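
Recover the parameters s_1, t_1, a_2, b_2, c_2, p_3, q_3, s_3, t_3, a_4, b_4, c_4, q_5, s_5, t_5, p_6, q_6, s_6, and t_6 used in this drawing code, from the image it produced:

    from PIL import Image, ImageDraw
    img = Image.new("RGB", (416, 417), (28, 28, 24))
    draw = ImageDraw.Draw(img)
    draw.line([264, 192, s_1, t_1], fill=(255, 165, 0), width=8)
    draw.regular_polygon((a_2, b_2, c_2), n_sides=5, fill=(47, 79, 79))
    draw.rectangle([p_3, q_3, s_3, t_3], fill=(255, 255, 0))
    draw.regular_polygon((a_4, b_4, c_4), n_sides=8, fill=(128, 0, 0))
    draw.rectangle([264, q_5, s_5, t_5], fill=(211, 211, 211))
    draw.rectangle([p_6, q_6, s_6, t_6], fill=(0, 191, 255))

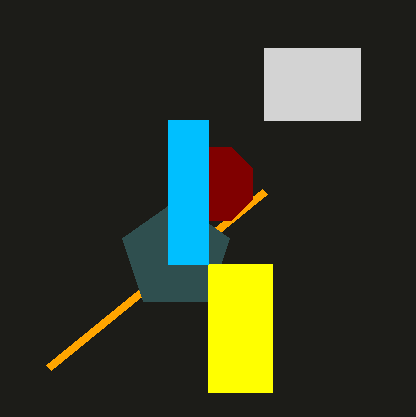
s_1 = 48; t_1 = 368; a_2 = 176; b_2 = 256; c_2 = 56; p_3 = 208; q_3 = 264; s_3 = 272; t_3 = 392; a_4 = 216; b_4 = 184; c_4 = 40; q_5 = 48; s_5 = 360; t_5 = 120; p_6 = 168; q_6 = 120; s_6 = 208; t_6 = 264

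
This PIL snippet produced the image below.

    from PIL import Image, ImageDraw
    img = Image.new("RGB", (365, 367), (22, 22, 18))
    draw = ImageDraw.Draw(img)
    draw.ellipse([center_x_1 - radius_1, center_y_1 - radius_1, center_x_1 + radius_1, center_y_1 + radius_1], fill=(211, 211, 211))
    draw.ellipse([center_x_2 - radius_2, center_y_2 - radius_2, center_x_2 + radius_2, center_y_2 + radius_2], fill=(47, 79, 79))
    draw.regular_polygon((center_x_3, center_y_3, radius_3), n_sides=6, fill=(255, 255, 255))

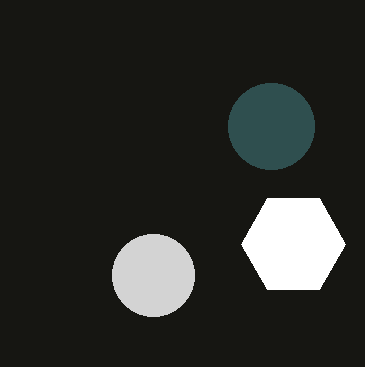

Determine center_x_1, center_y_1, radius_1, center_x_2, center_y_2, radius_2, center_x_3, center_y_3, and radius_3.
center_x_1 = 153, center_y_1 = 275, radius_1 = 41, center_x_2 = 271, center_y_2 = 126, radius_2 = 43, center_x_3 = 293, center_y_3 = 244, radius_3 = 52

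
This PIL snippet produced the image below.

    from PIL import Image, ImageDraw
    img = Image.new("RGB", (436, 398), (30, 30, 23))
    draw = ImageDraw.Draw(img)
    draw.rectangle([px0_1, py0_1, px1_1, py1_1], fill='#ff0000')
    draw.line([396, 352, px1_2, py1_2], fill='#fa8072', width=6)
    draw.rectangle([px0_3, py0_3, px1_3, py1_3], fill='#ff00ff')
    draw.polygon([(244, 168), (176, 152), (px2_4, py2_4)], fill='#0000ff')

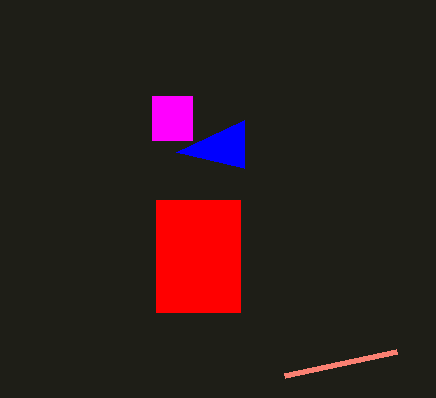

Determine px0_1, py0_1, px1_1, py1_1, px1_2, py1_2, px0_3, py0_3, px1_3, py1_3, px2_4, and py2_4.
px0_1 = 156, py0_1 = 200, px1_1 = 240, py1_1 = 312, px1_2 = 284, py1_2 = 376, px0_3 = 152, py0_3 = 96, px1_3 = 192, py1_3 = 140, px2_4 = 244, py2_4 = 120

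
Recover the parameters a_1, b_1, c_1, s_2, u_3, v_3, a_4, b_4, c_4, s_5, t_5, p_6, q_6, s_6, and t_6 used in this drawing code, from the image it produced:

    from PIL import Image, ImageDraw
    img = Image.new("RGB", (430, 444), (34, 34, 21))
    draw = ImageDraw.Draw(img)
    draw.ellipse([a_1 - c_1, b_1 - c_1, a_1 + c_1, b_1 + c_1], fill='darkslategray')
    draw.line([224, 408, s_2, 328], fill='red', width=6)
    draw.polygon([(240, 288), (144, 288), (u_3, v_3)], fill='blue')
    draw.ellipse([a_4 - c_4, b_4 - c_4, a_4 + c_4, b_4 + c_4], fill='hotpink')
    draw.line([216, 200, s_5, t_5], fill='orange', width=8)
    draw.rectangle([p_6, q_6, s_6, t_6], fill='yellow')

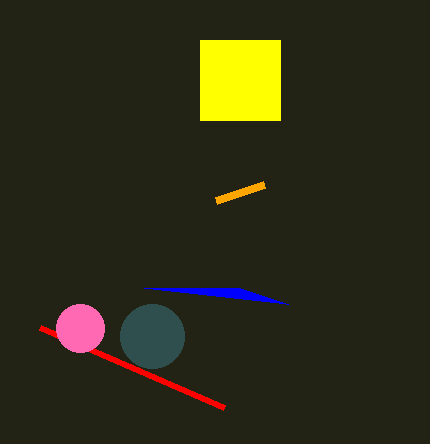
a_1 = 152; b_1 = 336; c_1 = 32; s_2 = 40; u_3 = 288; v_3 = 304; a_4 = 80; b_4 = 328; c_4 = 24; s_5 = 264; t_5 = 184; p_6 = 200; q_6 = 40; s_6 = 280; t_6 = 120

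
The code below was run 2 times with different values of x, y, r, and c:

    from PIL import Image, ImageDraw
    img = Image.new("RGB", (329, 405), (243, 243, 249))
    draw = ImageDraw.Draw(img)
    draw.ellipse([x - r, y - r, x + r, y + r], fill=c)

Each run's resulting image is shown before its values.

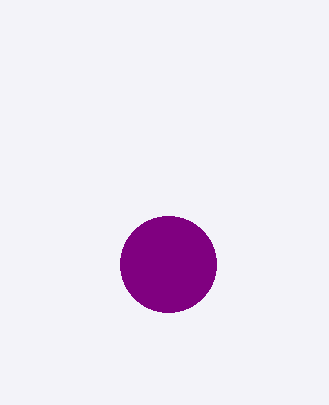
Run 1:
x = 168
y = 264
r = 48
c = 'purple'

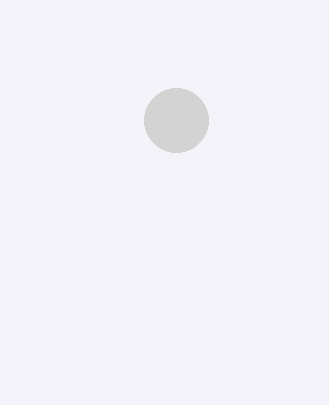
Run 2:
x = 176
y = 120
r = 32
c = 'lightgray'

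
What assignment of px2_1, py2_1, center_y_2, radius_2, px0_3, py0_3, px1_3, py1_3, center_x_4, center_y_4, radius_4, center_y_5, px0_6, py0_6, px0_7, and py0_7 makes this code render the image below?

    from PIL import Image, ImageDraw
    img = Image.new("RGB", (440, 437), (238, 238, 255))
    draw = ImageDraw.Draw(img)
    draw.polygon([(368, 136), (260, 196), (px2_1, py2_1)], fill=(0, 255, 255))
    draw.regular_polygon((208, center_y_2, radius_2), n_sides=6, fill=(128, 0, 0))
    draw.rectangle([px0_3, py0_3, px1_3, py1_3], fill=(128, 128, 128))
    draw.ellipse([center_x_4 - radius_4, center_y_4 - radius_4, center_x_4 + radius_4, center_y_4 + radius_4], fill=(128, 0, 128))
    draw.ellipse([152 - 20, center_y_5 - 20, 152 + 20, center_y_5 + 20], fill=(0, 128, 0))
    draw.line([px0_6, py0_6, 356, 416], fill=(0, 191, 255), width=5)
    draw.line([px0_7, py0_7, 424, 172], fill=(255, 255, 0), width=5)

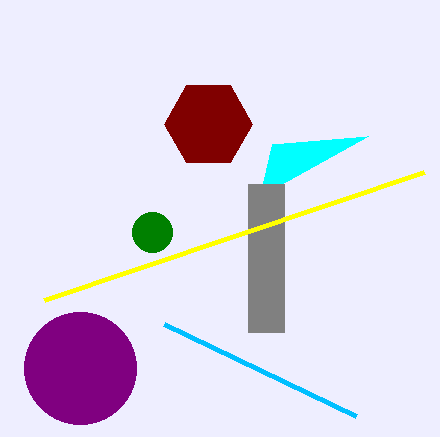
px2_1 = 272
py2_1 = 144
center_y_2 = 124
radius_2 = 44
px0_3 = 248
py0_3 = 184
px1_3 = 284
py1_3 = 332
center_x_4 = 80
center_y_4 = 368
radius_4 = 56
center_y_5 = 232
px0_6 = 164
py0_6 = 324
px0_7 = 44
py0_7 = 300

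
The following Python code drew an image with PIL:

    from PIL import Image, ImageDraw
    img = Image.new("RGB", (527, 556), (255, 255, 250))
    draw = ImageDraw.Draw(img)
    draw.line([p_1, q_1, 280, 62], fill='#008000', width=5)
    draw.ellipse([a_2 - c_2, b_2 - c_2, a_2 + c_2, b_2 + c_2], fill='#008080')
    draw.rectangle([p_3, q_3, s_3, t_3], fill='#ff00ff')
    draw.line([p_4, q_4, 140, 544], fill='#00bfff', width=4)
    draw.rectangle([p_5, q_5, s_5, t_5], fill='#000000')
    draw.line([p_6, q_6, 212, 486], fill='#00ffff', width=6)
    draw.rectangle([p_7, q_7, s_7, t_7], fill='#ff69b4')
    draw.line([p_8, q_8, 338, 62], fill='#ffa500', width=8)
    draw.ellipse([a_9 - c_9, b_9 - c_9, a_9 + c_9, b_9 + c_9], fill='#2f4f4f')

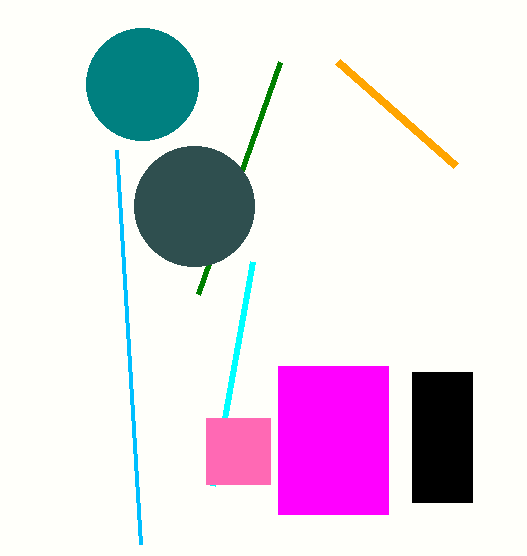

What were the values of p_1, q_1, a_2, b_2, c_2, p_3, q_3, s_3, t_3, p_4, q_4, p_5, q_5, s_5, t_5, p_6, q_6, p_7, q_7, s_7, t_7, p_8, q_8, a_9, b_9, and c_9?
p_1 = 198, q_1 = 294, a_2 = 142, b_2 = 84, c_2 = 56, p_3 = 278, q_3 = 366, s_3 = 388, t_3 = 514, p_4 = 116, q_4 = 150, p_5 = 412, q_5 = 372, s_5 = 472, t_5 = 502, p_6 = 252, q_6 = 262, p_7 = 206, q_7 = 418, s_7 = 270, t_7 = 484, p_8 = 456, q_8 = 166, a_9 = 194, b_9 = 206, c_9 = 60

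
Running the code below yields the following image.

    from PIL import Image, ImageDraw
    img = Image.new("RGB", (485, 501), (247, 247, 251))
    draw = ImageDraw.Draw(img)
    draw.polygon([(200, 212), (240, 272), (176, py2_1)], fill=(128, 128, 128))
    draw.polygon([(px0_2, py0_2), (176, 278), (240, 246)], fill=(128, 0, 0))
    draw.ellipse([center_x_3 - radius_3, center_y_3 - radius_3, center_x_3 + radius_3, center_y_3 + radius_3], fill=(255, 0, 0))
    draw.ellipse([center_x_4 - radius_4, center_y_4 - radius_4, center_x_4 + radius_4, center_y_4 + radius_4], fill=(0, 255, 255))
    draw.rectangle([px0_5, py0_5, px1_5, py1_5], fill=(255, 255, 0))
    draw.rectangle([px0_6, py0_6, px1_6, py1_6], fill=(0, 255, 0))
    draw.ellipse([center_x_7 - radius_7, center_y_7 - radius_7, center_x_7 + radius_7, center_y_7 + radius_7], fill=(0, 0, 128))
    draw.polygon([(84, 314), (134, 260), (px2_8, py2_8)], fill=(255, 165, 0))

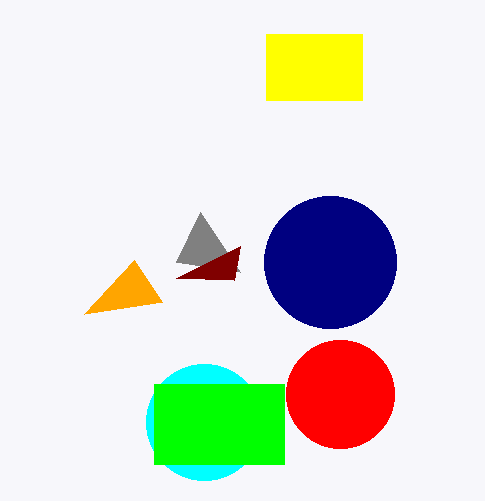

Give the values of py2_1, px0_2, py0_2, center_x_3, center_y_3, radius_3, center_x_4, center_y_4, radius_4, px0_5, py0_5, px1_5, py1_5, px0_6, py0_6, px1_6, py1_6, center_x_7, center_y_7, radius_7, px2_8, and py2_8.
py2_1 = 262
px0_2 = 234
py0_2 = 280
center_x_3 = 340
center_y_3 = 394
radius_3 = 54
center_x_4 = 204
center_y_4 = 422
radius_4 = 58
px0_5 = 266
py0_5 = 34
px1_5 = 362
py1_5 = 100
px0_6 = 154
py0_6 = 384
px1_6 = 284
py1_6 = 464
center_x_7 = 330
center_y_7 = 262
radius_7 = 66
px2_8 = 162
py2_8 = 302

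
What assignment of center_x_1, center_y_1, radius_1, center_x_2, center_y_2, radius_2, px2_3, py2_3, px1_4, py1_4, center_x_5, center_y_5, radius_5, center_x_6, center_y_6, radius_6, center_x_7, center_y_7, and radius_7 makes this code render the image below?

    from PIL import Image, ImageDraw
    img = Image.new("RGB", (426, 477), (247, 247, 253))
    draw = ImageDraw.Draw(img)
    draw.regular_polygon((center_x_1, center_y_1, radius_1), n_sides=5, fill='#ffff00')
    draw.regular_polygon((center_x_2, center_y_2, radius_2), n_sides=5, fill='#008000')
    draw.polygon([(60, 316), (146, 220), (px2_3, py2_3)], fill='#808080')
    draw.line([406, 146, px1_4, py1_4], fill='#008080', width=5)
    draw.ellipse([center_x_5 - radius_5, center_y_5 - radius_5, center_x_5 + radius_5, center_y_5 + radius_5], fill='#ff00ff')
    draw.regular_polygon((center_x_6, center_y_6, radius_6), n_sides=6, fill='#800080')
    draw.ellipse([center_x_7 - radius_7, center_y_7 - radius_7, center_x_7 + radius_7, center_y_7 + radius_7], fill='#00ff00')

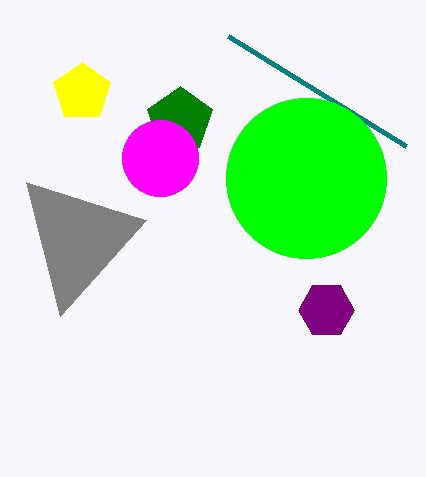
center_x_1 = 82
center_y_1 = 92
radius_1 = 30
center_x_2 = 180
center_y_2 = 120
radius_2 = 34
px2_3 = 26
py2_3 = 182
px1_4 = 228
py1_4 = 36
center_x_5 = 160
center_y_5 = 158
radius_5 = 38
center_x_6 = 326
center_y_6 = 310
radius_6 = 28
center_x_7 = 306
center_y_7 = 178
radius_7 = 80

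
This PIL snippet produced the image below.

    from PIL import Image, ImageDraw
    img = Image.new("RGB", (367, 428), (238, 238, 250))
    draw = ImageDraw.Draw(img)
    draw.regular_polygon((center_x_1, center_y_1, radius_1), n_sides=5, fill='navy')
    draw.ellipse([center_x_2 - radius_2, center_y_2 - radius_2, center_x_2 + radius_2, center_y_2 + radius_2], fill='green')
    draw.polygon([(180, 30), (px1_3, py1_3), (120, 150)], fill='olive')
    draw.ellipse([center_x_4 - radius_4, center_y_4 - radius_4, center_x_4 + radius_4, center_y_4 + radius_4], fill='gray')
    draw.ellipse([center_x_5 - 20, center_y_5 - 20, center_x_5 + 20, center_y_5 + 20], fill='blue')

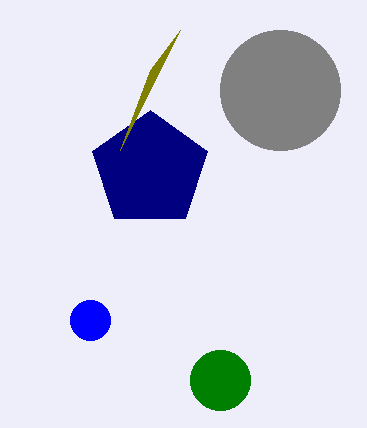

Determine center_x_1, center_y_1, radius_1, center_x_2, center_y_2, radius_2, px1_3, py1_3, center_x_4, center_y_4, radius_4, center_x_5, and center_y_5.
center_x_1 = 150; center_y_1 = 170; radius_1 = 60; center_x_2 = 220; center_y_2 = 380; radius_2 = 30; px1_3 = 150; py1_3 = 70; center_x_4 = 280; center_y_4 = 90; radius_4 = 60; center_x_5 = 90; center_y_5 = 320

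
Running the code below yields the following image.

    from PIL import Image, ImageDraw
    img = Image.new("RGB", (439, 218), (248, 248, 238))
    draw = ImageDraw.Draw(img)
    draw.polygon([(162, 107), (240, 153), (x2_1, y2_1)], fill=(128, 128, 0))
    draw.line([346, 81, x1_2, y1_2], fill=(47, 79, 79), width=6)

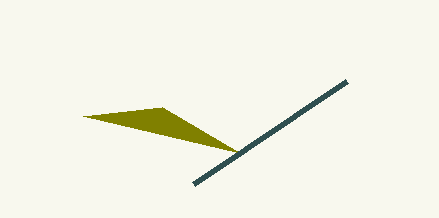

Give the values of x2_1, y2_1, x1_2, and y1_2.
x2_1 = 83; y2_1 = 116; x1_2 = 193; y1_2 = 184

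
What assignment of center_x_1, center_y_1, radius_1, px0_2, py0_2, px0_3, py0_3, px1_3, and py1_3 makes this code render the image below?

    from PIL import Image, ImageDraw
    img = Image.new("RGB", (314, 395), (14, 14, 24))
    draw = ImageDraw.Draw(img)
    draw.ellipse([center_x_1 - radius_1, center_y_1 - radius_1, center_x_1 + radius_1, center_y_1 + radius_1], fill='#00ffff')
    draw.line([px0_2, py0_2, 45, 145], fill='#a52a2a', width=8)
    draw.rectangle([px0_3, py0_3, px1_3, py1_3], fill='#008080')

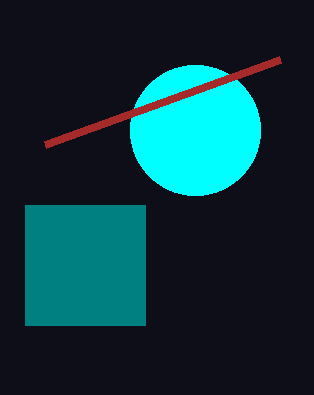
center_x_1 = 195
center_y_1 = 130
radius_1 = 65
px0_2 = 280
py0_2 = 60
px0_3 = 25
py0_3 = 205
px1_3 = 145
py1_3 = 325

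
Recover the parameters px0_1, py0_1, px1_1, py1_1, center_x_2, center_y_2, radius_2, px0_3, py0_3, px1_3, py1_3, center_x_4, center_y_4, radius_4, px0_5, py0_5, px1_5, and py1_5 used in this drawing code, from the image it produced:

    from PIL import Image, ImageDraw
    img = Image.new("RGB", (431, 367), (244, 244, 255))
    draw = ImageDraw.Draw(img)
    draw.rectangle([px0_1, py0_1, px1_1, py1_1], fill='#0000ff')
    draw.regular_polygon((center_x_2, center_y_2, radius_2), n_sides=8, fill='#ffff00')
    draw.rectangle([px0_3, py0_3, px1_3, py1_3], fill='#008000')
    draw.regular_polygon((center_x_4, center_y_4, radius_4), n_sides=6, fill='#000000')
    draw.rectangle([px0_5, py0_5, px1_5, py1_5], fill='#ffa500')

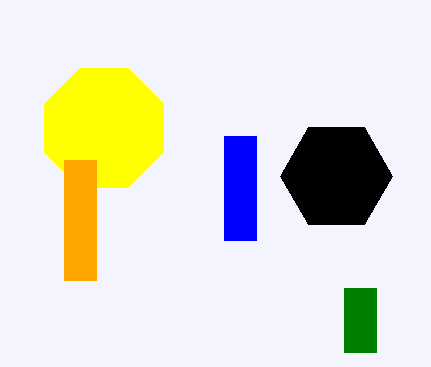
px0_1 = 224, py0_1 = 136, px1_1 = 256, py1_1 = 240, center_x_2 = 104, center_y_2 = 128, radius_2 = 64, px0_3 = 344, py0_3 = 288, px1_3 = 376, py1_3 = 352, center_x_4 = 336, center_y_4 = 176, radius_4 = 56, px0_5 = 64, py0_5 = 160, px1_5 = 96, py1_5 = 280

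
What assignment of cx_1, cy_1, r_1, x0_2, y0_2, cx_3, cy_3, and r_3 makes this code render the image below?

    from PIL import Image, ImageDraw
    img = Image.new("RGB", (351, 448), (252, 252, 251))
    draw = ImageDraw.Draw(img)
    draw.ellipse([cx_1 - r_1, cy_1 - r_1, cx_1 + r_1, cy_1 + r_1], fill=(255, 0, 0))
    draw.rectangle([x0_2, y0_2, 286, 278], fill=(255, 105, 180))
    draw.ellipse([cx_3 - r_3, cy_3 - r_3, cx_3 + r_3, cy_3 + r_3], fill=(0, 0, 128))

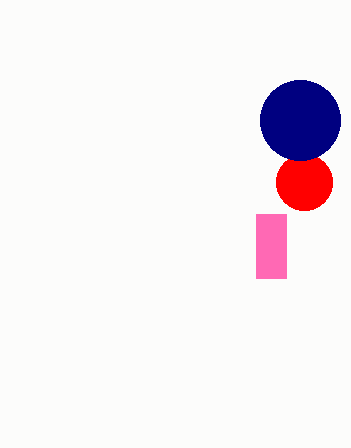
cx_1 = 304, cy_1 = 182, r_1 = 28, x0_2 = 256, y0_2 = 214, cx_3 = 300, cy_3 = 120, r_3 = 40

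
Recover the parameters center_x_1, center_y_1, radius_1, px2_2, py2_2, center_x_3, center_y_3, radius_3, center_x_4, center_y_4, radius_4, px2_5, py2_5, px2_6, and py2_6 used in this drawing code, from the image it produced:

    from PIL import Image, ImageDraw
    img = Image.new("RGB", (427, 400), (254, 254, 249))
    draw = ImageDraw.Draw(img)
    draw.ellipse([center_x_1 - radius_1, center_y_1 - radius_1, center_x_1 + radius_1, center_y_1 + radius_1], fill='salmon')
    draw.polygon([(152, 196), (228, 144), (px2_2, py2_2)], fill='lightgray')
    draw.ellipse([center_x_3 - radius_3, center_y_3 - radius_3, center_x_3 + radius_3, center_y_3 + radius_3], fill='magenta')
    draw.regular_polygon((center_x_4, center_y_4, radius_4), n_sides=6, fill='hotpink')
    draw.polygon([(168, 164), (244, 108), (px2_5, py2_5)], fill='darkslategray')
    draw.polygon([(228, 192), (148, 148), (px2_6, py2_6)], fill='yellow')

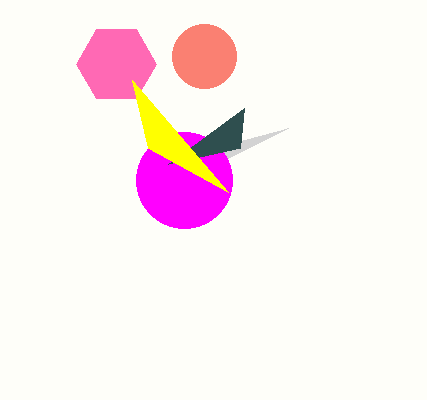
center_x_1 = 204, center_y_1 = 56, radius_1 = 32, px2_2 = 288, py2_2 = 128, center_x_3 = 184, center_y_3 = 180, radius_3 = 48, center_x_4 = 116, center_y_4 = 64, radius_4 = 40, px2_5 = 240, py2_5 = 148, px2_6 = 132, py2_6 = 80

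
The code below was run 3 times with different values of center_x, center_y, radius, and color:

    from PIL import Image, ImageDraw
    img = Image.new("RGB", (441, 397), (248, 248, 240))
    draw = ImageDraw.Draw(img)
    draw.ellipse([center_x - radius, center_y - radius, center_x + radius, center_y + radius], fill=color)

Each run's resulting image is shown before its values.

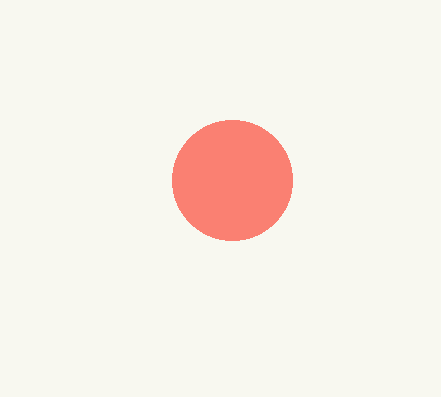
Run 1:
center_x = 232, center_y = 180, radius = 60, color = 'salmon'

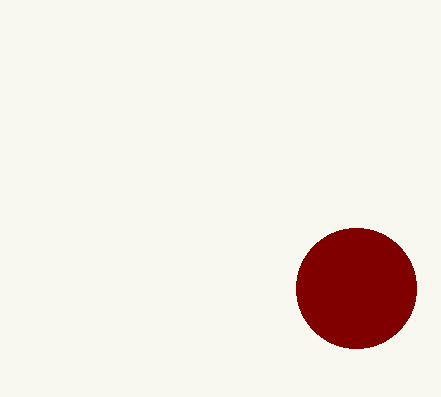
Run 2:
center_x = 356; center_y = 288; radius = 60; color = 'maroon'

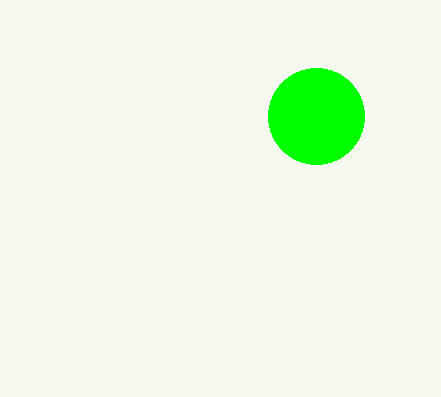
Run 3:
center_x = 316
center_y = 116
radius = 48
color = 'lime'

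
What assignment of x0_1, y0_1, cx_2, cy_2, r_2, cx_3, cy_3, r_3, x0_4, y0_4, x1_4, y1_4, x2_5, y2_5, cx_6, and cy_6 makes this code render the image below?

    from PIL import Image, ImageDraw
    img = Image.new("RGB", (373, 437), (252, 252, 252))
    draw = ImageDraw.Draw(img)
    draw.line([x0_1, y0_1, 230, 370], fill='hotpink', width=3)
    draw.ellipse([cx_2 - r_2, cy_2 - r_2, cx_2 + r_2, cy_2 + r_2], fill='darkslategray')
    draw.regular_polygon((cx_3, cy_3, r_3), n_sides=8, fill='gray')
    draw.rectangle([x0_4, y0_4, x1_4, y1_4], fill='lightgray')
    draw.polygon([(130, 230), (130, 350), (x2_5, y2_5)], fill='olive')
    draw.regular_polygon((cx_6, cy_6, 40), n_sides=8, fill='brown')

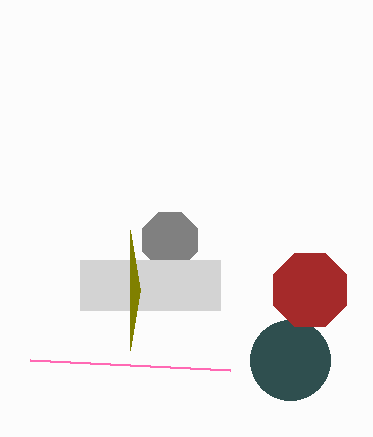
x0_1 = 30, y0_1 = 360, cx_2 = 290, cy_2 = 360, r_2 = 40, cx_3 = 170, cy_3 = 240, r_3 = 30, x0_4 = 80, y0_4 = 260, x1_4 = 220, y1_4 = 310, x2_5 = 140, y2_5 = 290, cx_6 = 310, cy_6 = 290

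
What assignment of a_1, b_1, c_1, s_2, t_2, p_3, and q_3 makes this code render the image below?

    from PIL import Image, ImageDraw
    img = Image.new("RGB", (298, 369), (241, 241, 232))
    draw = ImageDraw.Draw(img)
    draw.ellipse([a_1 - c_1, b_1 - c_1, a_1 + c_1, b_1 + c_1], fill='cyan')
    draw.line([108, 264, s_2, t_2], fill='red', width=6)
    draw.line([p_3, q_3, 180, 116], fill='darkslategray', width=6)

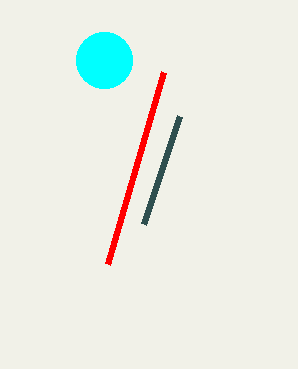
a_1 = 104; b_1 = 60; c_1 = 28; s_2 = 164; t_2 = 72; p_3 = 144; q_3 = 224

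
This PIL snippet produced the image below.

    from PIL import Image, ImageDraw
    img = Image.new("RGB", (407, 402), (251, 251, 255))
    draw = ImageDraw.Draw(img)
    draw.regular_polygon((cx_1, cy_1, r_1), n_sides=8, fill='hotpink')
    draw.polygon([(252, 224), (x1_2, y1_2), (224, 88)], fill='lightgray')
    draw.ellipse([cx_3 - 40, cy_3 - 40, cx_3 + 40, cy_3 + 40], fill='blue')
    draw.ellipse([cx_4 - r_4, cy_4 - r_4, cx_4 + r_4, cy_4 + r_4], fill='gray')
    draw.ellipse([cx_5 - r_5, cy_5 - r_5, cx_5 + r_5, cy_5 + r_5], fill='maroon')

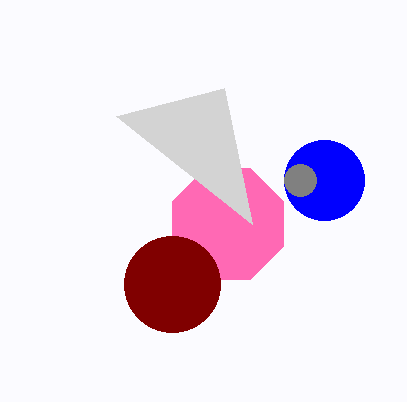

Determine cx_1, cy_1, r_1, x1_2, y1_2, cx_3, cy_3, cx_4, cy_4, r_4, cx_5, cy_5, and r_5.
cx_1 = 228; cy_1 = 224; r_1 = 60; x1_2 = 116; y1_2 = 116; cx_3 = 324; cy_3 = 180; cx_4 = 300; cy_4 = 180; r_4 = 16; cx_5 = 172; cy_5 = 284; r_5 = 48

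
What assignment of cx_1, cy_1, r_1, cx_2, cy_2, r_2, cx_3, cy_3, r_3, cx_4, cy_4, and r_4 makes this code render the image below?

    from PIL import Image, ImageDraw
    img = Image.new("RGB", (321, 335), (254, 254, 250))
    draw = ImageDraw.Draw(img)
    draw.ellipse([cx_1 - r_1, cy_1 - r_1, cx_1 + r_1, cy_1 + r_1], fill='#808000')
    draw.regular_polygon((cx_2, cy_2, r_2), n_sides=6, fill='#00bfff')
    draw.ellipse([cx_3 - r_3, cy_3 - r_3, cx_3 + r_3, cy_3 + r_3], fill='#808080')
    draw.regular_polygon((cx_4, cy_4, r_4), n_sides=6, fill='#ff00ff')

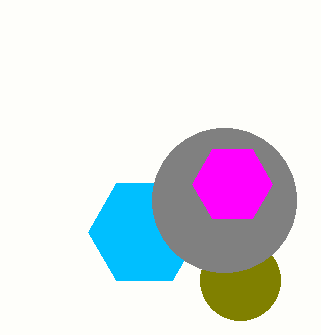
cx_1 = 240; cy_1 = 280; r_1 = 40; cx_2 = 144; cy_2 = 232; r_2 = 56; cx_3 = 224; cy_3 = 200; r_3 = 72; cx_4 = 232; cy_4 = 184; r_4 = 40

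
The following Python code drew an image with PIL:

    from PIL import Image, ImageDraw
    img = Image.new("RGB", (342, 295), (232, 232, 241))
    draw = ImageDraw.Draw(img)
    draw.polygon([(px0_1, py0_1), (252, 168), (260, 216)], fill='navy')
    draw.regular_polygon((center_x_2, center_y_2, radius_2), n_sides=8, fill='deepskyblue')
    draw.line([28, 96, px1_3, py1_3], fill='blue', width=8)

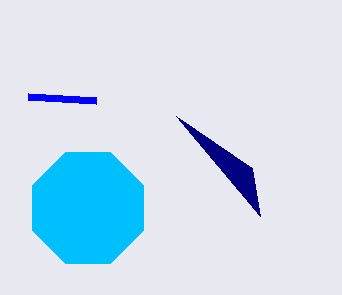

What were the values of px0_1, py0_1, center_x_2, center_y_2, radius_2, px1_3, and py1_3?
px0_1 = 176; py0_1 = 116; center_x_2 = 88; center_y_2 = 208; radius_2 = 60; px1_3 = 96; py1_3 = 100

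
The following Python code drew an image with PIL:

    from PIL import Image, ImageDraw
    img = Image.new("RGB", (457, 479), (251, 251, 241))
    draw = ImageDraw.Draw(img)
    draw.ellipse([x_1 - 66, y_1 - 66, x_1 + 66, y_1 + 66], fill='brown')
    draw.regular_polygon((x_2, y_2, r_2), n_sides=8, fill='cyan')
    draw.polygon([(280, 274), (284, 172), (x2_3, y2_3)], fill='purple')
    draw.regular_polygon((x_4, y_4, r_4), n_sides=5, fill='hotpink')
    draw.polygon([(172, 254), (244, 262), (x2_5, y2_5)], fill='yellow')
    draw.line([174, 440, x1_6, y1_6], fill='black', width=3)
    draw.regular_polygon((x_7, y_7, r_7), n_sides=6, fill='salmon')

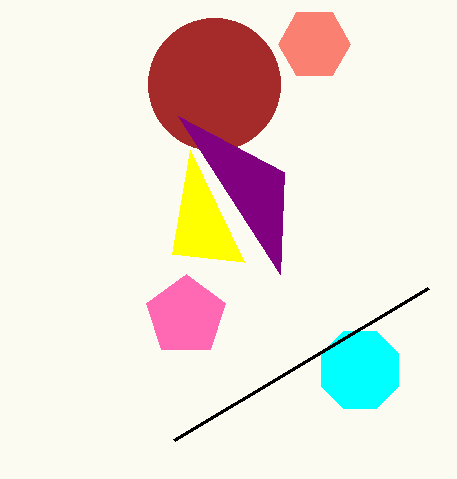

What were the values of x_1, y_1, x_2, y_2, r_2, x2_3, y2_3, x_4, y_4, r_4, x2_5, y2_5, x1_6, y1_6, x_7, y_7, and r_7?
x_1 = 214
y_1 = 84
x_2 = 360
y_2 = 370
r_2 = 42
x2_3 = 178
y2_3 = 116
x_4 = 186
y_4 = 316
r_4 = 42
x2_5 = 190
y2_5 = 150
x1_6 = 428
y1_6 = 288
x_7 = 314
y_7 = 44
r_7 = 36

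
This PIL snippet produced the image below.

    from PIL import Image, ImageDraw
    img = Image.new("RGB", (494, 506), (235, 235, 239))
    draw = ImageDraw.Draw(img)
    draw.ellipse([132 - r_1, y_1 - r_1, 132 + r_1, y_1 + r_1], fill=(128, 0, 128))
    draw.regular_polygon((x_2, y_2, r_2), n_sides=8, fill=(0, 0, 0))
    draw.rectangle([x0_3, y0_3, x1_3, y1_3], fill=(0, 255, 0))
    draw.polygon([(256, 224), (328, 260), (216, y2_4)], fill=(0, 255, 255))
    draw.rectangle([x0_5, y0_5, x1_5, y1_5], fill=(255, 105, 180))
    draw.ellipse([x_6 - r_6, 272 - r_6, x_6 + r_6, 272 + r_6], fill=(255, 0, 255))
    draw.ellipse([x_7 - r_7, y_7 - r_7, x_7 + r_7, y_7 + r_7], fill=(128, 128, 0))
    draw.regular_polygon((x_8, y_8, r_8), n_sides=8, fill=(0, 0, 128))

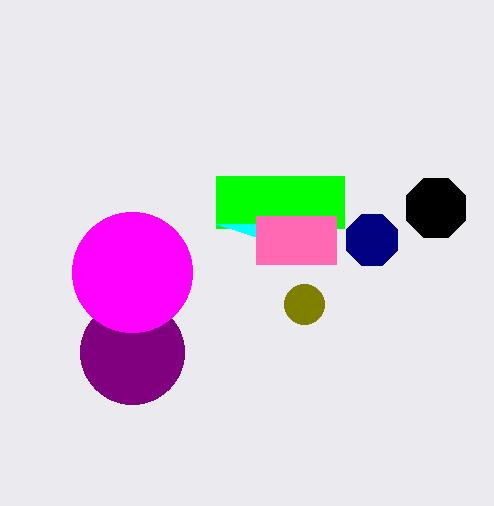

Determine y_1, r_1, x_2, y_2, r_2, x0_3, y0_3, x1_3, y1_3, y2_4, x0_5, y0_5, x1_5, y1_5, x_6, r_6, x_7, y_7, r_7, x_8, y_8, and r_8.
y_1 = 352; r_1 = 52; x_2 = 436; y_2 = 208; r_2 = 32; x0_3 = 216; y0_3 = 176; x1_3 = 344; y1_3 = 228; y2_4 = 224; x0_5 = 256; y0_5 = 216; x1_5 = 336; y1_5 = 264; x_6 = 132; r_6 = 60; x_7 = 304; y_7 = 304; r_7 = 20; x_8 = 372; y_8 = 240; r_8 = 28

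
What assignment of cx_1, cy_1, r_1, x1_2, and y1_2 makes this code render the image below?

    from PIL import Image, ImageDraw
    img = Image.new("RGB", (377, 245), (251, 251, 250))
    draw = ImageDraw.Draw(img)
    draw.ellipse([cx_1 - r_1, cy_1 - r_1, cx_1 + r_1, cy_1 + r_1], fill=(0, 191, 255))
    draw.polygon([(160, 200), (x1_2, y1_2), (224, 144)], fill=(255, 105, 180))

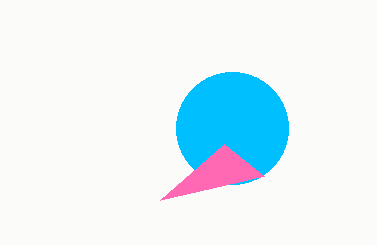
cx_1 = 232; cy_1 = 128; r_1 = 56; x1_2 = 264; y1_2 = 176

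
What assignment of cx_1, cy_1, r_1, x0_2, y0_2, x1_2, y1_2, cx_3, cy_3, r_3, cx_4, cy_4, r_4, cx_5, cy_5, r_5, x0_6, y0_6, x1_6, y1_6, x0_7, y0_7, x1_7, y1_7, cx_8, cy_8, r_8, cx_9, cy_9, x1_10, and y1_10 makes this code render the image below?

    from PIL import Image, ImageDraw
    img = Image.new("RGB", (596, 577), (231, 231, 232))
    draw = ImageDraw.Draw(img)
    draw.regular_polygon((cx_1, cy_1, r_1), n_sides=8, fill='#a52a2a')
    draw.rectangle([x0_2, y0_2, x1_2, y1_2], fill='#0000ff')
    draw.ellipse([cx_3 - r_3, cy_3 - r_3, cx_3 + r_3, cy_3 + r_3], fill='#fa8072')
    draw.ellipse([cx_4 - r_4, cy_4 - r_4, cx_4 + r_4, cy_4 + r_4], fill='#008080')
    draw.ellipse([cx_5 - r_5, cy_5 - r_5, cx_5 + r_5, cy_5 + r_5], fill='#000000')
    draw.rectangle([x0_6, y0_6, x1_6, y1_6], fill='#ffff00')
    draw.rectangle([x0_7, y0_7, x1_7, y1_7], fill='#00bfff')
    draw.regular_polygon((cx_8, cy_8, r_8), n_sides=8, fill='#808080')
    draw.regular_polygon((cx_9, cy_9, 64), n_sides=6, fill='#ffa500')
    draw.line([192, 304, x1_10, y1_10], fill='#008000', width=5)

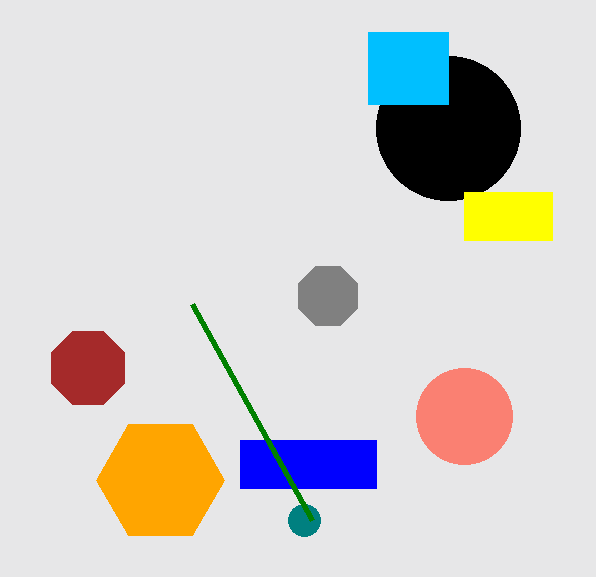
cx_1 = 88, cy_1 = 368, r_1 = 40, x0_2 = 240, y0_2 = 440, x1_2 = 376, y1_2 = 488, cx_3 = 464, cy_3 = 416, r_3 = 48, cx_4 = 304, cy_4 = 520, r_4 = 16, cx_5 = 448, cy_5 = 128, r_5 = 72, x0_6 = 464, y0_6 = 192, x1_6 = 552, y1_6 = 240, x0_7 = 368, y0_7 = 32, x1_7 = 448, y1_7 = 104, cx_8 = 328, cy_8 = 296, r_8 = 32, cx_9 = 160, cy_9 = 480, x1_10 = 312, y1_10 = 520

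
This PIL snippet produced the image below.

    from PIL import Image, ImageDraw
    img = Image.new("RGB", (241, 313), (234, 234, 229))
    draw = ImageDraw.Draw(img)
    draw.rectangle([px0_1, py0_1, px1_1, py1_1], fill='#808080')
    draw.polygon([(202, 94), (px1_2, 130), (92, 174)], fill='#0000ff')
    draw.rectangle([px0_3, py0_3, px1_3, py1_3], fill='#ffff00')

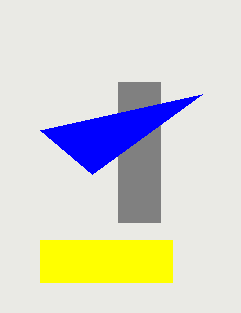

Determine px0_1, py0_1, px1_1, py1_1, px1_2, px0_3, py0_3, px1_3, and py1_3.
px0_1 = 118
py0_1 = 82
px1_1 = 160
py1_1 = 222
px1_2 = 40
px0_3 = 40
py0_3 = 240
px1_3 = 172
py1_3 = 282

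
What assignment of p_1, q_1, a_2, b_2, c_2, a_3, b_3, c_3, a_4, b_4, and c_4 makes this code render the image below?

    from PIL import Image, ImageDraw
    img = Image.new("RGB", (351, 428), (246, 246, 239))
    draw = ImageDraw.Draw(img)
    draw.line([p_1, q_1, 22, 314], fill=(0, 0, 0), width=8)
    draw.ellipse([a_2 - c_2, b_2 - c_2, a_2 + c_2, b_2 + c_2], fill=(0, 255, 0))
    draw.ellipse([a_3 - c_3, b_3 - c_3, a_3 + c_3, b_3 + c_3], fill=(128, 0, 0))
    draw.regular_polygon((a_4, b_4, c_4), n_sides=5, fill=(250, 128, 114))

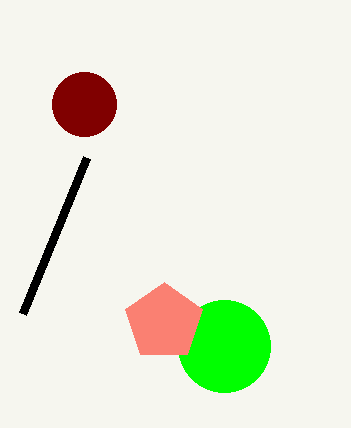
p_1 = 86, q_1 = 158, a_2 = 224, b_2 = 346, c_2 = 46, a_3 = 84, b_3 = 104, c_3 = 32, a_4 = 164, b_4 = 322, c_4 = 40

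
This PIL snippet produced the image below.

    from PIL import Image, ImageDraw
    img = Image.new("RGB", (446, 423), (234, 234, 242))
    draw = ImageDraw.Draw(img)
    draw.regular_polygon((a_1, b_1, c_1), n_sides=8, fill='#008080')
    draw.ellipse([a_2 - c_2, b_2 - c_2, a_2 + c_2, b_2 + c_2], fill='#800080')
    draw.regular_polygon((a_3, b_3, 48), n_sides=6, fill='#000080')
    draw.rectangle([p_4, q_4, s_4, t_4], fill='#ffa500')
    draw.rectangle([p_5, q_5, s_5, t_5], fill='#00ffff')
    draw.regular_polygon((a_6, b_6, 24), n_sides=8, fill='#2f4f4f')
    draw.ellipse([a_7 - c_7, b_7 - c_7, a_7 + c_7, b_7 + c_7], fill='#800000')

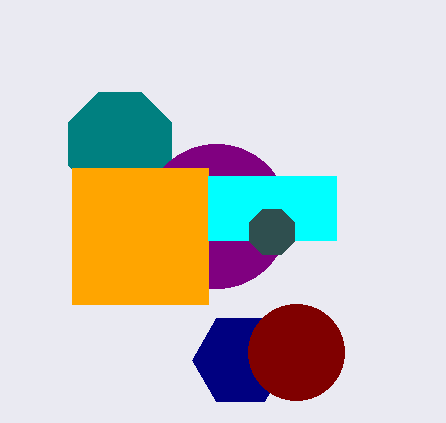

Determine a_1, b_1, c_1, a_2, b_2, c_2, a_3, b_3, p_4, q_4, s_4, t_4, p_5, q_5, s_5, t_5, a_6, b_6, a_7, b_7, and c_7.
a_1 = 120; b_1 = 144; c_1 = 56; a_2 = 216; b_2 = 216; c_2 = 72; a_3 = 240; b_3 = 360; p_4 = 72; q_4 = 168; s_4 = 208; t_4 = 304; p_5 = 208; q_5 = 176; s_5 = 336; t_5 = 240; a_6 = 272; b_6 = 232; a_7 = 296; b_7 = 352; c_7 = 48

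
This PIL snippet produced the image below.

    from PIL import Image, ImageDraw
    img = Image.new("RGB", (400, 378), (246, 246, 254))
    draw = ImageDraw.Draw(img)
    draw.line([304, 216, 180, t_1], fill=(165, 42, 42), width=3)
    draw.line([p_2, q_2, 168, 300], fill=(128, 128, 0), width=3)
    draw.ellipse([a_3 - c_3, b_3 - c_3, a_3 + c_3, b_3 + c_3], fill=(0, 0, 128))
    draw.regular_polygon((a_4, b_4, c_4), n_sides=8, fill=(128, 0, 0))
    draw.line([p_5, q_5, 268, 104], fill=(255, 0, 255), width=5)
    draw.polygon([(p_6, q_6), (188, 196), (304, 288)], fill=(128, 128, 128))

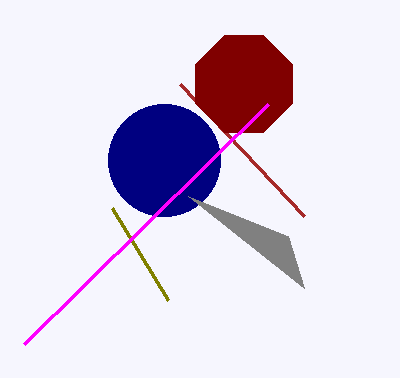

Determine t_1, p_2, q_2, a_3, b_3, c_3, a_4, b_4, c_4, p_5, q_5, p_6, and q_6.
t_1 = 84, p_2 = 112, q_2 = 208, a_3 = 164, b_3 = 160, c_3 = 56, a_4 = 244, b_4 = 84, c_4 = 52, p_5 = 24, q_5 = 344, p_6 = 288, q_6 = 236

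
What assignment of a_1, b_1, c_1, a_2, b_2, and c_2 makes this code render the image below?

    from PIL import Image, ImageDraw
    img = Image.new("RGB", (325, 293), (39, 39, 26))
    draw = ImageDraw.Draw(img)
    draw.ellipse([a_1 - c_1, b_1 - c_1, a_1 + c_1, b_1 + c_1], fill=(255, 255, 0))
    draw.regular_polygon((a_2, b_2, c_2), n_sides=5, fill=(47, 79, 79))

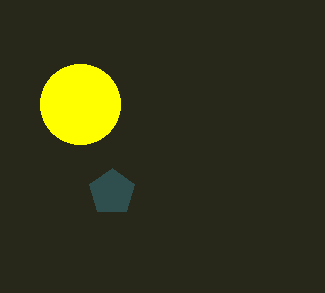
a_1 = 80; b_1 = 104; c_1 = 40; a_2 = 112; b_2 = 192; c_2 = 24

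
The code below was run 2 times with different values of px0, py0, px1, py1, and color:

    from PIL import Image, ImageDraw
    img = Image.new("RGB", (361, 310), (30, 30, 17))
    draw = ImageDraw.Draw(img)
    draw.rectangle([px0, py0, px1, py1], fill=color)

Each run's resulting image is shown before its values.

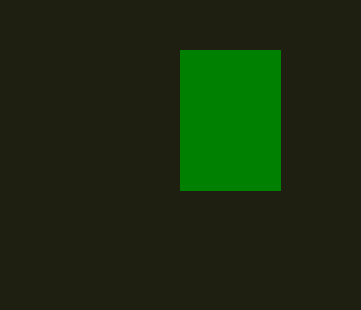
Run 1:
px0 = 180; py0 = 50; px1 = 280; py1 = 190; color = 'green'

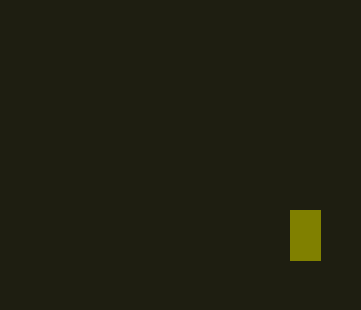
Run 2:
px0 = 290; py0 = 210; px1 = 320; py1 = 260; color = 'olive'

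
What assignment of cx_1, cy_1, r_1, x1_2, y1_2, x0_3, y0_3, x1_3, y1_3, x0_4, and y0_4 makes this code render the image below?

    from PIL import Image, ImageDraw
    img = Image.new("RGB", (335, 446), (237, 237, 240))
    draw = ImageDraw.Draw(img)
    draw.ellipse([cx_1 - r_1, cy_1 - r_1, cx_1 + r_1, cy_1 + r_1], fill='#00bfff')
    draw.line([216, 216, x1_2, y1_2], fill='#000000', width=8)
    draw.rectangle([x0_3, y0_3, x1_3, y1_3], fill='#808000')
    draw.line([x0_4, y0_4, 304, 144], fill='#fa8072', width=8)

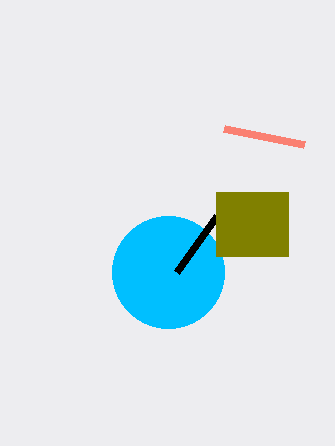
cx_1 = 168; cy_1 = 272; r_1 = 56; x1_2 = 176; y1_2 = 272; x0_3 = 216; y0_3 = 192; x1_3 = 288; y1_3 = 256; x0_4 = 224; y0_4 = 128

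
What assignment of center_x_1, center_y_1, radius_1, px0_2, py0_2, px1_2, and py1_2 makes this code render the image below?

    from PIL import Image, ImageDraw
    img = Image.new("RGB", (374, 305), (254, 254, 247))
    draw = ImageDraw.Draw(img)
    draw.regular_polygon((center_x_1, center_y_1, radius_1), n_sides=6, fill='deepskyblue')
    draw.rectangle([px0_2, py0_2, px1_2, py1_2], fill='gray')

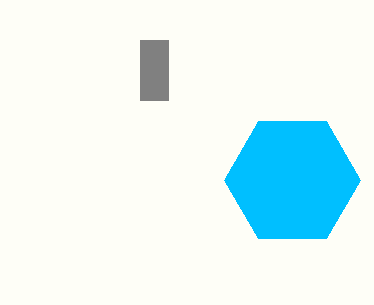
center_x_1 = 292
center_y_1 = 180
radius_1 = 68
px0_2 = 140
py0_2 = 40
px1_2 = 168
py1_2 = 100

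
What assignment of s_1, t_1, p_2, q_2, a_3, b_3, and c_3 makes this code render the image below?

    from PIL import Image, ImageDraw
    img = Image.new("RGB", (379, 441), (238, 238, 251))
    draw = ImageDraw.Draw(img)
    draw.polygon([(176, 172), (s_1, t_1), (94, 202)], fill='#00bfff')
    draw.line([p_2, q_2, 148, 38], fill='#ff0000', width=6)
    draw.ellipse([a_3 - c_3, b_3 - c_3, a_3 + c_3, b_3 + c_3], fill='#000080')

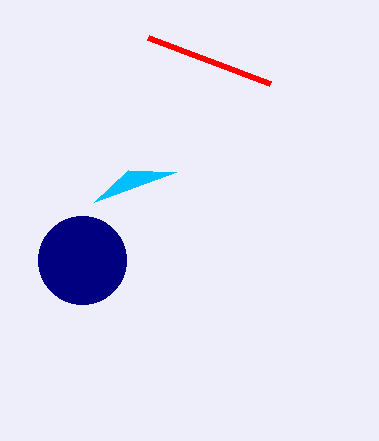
s_1 = 128
t_1 = 170
p_2 = 270
q_2 = 84
a_3 = 82
b_3 = 260
c_3 = 44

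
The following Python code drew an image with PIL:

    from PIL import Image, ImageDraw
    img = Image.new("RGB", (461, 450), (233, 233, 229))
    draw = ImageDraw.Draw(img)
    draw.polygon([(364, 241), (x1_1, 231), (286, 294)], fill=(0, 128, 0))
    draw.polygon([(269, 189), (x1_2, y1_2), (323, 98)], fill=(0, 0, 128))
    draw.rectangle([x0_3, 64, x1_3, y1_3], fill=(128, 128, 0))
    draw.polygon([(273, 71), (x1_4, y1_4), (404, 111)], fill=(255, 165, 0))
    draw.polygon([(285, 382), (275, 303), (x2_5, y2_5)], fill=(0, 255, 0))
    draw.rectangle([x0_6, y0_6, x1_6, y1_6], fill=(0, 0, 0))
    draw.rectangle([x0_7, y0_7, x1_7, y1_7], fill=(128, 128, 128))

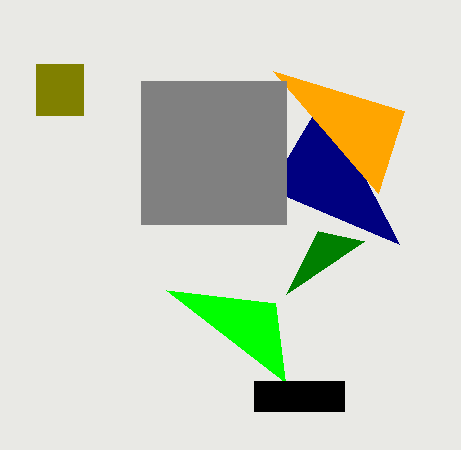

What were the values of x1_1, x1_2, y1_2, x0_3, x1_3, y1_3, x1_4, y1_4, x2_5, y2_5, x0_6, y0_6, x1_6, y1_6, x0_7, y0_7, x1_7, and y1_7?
x1_1 = 318, x1_2 = 399, y1_2 = 244, x0_3 = 36, x1_3 = 83, y1_3 = 115, x1_4 = 378, y1_4 = 193, x2_5 = 166, y2_5 = 290, x0_6 = 254, y0_6 = 381, x1_6 = 344, y1_6 = 411, x0_7 = 141, y0_7 = 81, x1_7 = 286, y1_7 = 224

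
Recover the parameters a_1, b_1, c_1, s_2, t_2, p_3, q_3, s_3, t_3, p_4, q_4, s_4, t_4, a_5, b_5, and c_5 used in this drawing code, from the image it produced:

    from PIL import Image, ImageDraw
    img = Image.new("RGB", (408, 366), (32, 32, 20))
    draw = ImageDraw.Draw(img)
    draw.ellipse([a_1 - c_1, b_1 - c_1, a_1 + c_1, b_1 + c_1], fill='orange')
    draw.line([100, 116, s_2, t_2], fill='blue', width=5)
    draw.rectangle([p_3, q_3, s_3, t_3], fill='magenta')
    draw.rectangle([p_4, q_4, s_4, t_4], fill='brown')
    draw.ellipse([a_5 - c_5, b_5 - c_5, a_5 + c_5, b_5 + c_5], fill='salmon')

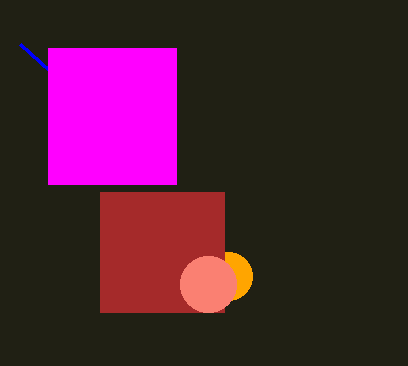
a_1 = 228, b_1 = 276, c_1 = 24, s_2 = 20, t_2 = 44, p_3 = 48, q_3 = 48, s_3 = 176, t_3 = 184, p_4 = 100, q_4 = 192, s_4 = 224, t_4 = 312, a_5 = 208, b_5 = 284, c_5 = 28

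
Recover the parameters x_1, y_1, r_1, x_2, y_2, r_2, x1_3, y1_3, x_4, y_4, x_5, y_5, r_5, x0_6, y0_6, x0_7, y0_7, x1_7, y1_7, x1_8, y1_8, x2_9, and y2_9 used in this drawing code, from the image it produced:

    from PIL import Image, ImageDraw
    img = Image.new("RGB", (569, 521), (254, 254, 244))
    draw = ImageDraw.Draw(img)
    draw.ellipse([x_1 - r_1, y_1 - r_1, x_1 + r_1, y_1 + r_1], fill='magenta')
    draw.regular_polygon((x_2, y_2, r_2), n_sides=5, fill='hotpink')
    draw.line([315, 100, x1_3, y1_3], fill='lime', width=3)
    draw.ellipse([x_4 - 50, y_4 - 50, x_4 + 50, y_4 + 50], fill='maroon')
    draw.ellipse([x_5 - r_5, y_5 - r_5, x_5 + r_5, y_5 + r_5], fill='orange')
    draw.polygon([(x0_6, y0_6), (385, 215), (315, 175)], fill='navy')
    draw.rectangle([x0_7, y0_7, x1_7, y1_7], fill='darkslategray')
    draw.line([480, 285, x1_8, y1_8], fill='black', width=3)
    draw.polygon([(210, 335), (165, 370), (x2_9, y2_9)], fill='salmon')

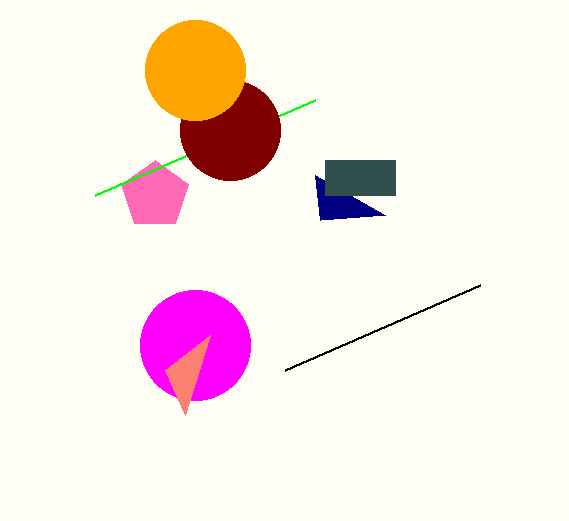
x_1 = 195
y_1 = 345
r_1 = 55
x_2 = 155
y_2 = 195
r_2 = 35
x1_3 = 95
y1_3 = 195
x_4 = 230
y_4 = 130
x_5 = 195
y_5 = 70
r_5 = 50
x0_6 = 320
y0_6 = 220
x0_7 = 325
y0_7 = 160
x1_7 = 395
y1_7 = 195
x1_8 = 285
y1_8 = 370
x2_9 = 185
y2_9 = 415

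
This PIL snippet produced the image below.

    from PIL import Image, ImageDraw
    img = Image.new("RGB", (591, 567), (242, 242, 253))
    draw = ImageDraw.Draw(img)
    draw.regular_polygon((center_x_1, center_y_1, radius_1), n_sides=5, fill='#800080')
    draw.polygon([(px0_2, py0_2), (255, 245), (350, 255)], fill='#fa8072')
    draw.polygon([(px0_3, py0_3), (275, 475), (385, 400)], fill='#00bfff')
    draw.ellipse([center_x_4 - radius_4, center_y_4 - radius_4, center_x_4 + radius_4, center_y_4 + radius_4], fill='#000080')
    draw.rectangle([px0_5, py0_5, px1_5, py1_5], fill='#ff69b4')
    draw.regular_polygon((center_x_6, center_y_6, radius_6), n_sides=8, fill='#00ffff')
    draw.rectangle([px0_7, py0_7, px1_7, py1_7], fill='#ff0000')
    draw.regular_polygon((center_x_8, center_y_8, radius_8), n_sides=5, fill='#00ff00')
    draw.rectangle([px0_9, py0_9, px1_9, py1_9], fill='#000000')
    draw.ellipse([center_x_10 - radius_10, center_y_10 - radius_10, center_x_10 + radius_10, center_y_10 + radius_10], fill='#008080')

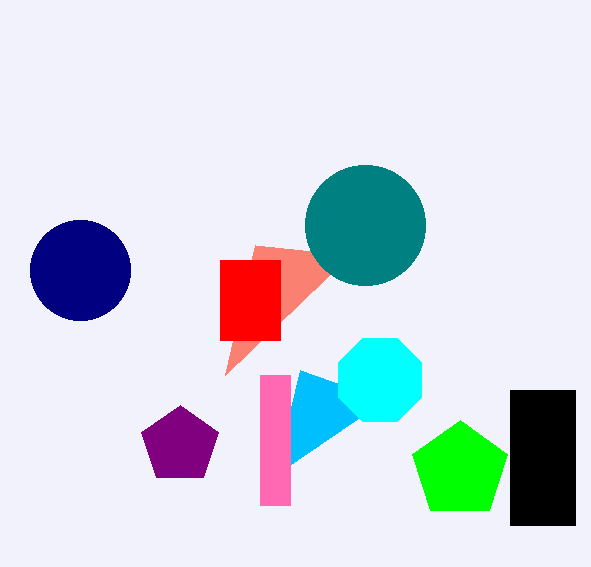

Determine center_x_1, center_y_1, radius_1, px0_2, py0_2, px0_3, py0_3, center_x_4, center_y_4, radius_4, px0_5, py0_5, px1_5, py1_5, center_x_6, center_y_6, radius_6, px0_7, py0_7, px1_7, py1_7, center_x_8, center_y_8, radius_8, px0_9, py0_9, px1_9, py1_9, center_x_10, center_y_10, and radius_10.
center_x_1 = 180; center_y_1 = 445; radius_1 = 40; px0_2 = 225; py0_2 = 375; px0_3 = 300; py0_3 = 370; center_x_4 = 80; center_y_4 = 270; radius_4 = 50; px0_5 = 260; py0_5 = 375; px1_5 = 290; py1_5 = 505; center_x_6 = 380; center_y_6 = 380; radius_6 = 45; px0_7 = 220; py0_7 = 260; px1_7 = 280; py1_7 = 340; center_x_8 = 460; center_y_8 = 470; radius_8 = 50; px0_9 = 510; py0_9 = 390; px1_9 = 575; py1_9 = 525; center_x_10 = 365; center_y_10 = 225; radius_10 = 60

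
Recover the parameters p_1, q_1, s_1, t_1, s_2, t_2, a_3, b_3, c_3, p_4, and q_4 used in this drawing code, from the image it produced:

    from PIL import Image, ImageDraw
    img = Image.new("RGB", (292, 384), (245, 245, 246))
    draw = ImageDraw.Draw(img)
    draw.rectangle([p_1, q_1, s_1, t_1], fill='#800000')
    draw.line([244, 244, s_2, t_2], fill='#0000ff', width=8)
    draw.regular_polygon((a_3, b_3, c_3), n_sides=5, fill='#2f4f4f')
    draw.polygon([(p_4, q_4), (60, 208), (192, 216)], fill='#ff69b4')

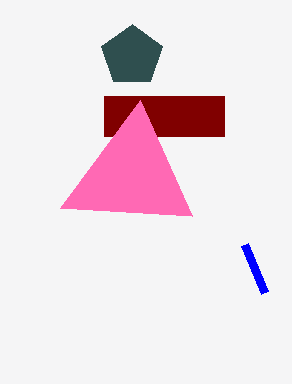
p_1 = 104; q_1 = 96; s_1 = 224; t_1 = 136; s_2 = 264; t_2 = 292; a_3 = 132; b_3 = 56; c_3 = 32; p_4 = 140; q_4 = 100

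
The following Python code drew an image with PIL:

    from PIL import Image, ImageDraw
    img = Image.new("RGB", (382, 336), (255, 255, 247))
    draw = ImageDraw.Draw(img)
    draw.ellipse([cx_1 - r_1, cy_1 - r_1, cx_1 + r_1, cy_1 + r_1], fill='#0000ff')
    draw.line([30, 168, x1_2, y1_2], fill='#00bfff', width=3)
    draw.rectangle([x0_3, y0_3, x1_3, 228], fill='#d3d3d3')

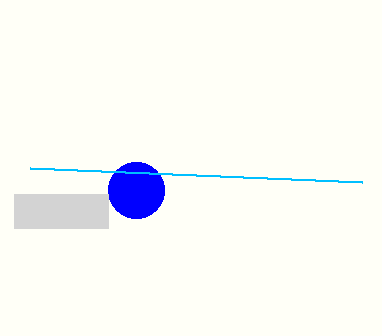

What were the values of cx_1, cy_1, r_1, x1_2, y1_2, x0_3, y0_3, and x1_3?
cx_1 = 136, cy_1 = 190, r_1 = 28, x1_2 = 362, y1_2 = 182, x0_3 = 14, y0_3 = 194, x1_3 = 108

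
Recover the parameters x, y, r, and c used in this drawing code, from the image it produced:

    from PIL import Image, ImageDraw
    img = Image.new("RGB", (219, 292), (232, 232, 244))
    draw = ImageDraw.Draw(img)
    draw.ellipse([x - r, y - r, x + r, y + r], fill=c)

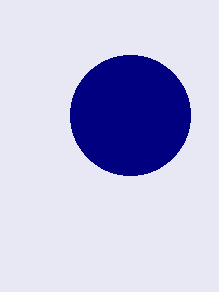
x = 130; y = 115; r = 60; c = 'navy'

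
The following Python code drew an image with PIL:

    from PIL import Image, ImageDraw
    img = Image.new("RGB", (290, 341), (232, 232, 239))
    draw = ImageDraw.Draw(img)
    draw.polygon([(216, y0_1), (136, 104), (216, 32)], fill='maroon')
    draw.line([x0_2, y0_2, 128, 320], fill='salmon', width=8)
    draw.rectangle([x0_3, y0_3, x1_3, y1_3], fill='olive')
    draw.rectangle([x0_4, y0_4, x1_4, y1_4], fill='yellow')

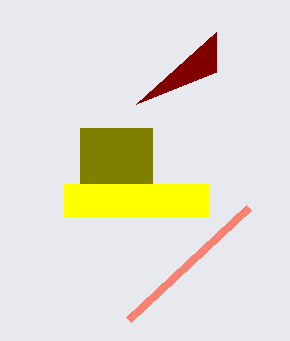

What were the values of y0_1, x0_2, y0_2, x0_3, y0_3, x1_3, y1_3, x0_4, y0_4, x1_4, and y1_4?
y0_1 = 72
x0_2 = 248
y0_2 = 208
x0_3 = 80
y0_3 = 128
x1_3 = 152
y1_3 = 184
x0_4 = 64
y0_4 = 184
x1_4 = 208
y1_4 = 216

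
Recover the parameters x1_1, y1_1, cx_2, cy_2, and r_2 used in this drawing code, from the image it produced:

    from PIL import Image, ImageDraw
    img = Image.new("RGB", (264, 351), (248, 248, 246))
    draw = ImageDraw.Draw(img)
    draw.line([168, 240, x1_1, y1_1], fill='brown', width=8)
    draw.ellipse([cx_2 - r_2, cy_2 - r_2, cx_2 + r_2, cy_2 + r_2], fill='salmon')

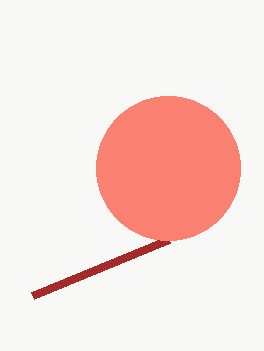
x1_1 = 32; y1_1 = 296; cx_2 = 168; cy_2 = 168; r_2 = 72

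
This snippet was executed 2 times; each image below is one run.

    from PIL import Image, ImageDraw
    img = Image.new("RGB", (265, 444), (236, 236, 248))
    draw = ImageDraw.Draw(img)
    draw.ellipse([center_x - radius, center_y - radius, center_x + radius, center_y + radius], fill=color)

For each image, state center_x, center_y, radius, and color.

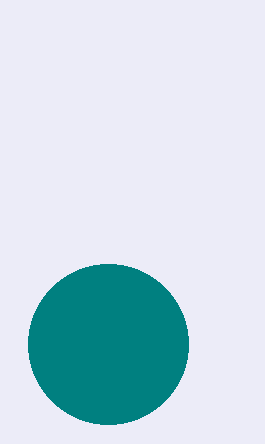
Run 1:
center_x = 108; center_y = 344; radius = 80; color = 'teal'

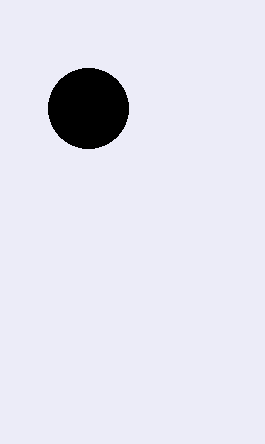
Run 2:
center_x = 88, center_y = 108, radius = 40, color = 'black'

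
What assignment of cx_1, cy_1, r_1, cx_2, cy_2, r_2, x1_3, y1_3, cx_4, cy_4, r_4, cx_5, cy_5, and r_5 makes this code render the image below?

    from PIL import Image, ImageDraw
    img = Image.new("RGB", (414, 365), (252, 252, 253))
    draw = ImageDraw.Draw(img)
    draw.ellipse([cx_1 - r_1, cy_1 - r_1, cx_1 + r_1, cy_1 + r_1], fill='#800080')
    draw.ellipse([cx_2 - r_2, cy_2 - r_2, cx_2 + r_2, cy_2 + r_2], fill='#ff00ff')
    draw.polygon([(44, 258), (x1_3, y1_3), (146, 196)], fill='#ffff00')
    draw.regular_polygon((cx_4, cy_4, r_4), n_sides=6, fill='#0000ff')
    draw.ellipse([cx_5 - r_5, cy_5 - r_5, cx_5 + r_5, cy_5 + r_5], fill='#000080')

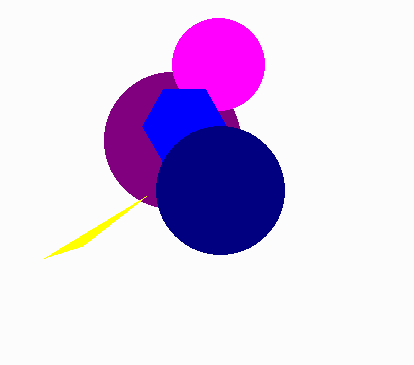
cx_1 = 172, cy_1 = 140, r_1 = 68, cx_2 = 218, cy_2 = 64, r_2 = 46, x1_3 = 82, y1_3 = 246, cx_4 = 184, cy_4 = 126, r_4 = 42, cx_5 = 220, cy_5 = 190, r_5 = 64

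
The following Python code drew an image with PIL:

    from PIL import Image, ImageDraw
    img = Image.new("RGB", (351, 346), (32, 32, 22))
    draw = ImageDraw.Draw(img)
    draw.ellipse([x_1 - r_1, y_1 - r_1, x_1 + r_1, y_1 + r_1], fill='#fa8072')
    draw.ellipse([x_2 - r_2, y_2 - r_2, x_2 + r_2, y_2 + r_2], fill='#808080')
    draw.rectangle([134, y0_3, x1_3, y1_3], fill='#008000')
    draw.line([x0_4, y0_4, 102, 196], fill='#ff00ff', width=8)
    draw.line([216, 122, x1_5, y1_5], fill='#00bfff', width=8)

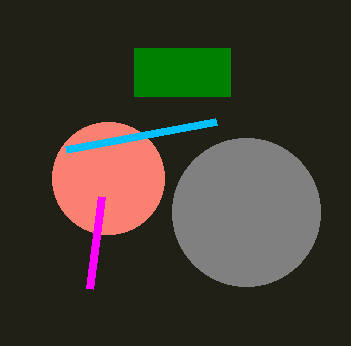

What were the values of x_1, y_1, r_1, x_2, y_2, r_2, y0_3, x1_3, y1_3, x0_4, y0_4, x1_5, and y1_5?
x_1 = 108
y_1 = 178
r_1 = 56
x_2 = 246
y_2 = 212
r_2 = 74
y0_3 = 48
x1_3 = 230
y1_3 = 96
x0_4 = 90
y0_4 = 288
x1_5 = 66
y1_5 = 150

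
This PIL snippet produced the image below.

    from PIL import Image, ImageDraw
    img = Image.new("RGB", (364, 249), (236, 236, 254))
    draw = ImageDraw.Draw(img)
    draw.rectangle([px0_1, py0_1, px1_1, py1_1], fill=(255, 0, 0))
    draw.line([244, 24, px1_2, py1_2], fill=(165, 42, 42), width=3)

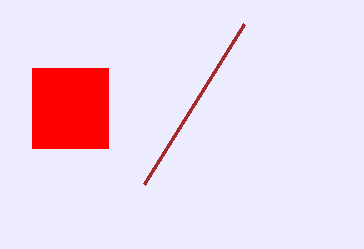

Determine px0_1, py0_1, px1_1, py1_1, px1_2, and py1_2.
px0_1 = 32
py0_1 = 68
px1_1 = 108
py1_1 = 148
px1_2 = 144
py1_2 = 184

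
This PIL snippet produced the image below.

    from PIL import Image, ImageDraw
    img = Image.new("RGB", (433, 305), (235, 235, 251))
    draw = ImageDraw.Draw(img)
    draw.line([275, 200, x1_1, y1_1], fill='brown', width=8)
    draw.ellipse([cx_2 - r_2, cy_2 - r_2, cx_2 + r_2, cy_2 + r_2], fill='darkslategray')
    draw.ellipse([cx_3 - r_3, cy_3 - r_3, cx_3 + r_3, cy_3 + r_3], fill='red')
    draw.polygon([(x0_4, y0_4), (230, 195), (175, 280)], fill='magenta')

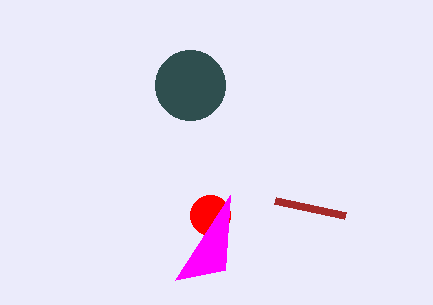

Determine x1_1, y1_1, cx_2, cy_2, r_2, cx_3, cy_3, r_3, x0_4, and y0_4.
x1_1 = 345; y1_1 = 215; cx_2 = 190; cy_2 = 85; r_2 = 35; cx_3 = 210; cy_3 = 215; r_3 = 20; x0_4 = 225; y0_4 = 270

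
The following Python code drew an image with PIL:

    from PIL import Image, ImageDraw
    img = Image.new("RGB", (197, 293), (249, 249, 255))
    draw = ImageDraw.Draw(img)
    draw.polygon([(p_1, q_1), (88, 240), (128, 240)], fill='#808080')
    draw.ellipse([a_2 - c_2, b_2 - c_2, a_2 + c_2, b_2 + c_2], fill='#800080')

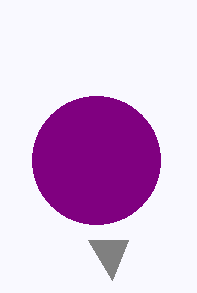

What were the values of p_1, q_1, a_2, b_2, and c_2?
p_1 = 112
q_1 = 280
a_2 = 96
b_2 = 160
c_2 = 64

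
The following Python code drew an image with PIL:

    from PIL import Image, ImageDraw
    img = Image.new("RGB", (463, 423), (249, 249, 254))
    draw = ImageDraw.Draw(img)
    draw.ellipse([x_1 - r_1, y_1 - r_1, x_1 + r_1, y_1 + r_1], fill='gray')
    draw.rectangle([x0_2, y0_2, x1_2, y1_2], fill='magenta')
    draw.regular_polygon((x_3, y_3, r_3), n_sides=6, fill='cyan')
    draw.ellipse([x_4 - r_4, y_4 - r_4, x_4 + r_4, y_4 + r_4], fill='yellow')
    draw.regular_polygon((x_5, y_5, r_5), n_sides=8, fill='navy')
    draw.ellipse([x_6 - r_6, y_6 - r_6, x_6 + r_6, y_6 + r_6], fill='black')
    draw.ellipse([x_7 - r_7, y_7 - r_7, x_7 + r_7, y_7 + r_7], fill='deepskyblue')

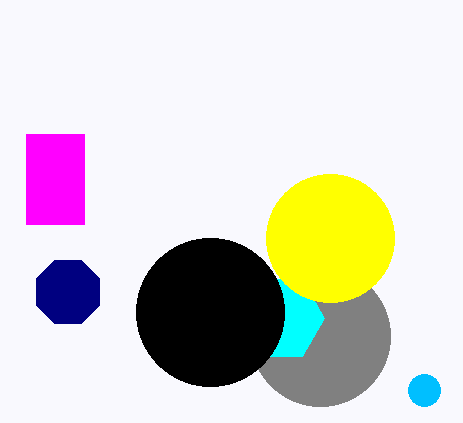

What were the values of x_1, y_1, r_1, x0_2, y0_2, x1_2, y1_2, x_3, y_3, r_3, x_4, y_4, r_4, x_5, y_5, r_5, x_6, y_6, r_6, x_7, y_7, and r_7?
x_1 = 320
y_1 = 336
r_1 = 70
x0_2 = 26
y0_2 = 134
x1_2 = 84
y1_2 = 224
x_3 = 280
y_3 = 318
r_3 = 44
x_4 = 330
y_4 = 238
r_4 = 64
x_5 = 68
y_5 = 292
r_5 = 34
x_6 = 210
y_6 = 312
r_6 = 74
x_7 = 424
y_7 = 390
r_7 = 16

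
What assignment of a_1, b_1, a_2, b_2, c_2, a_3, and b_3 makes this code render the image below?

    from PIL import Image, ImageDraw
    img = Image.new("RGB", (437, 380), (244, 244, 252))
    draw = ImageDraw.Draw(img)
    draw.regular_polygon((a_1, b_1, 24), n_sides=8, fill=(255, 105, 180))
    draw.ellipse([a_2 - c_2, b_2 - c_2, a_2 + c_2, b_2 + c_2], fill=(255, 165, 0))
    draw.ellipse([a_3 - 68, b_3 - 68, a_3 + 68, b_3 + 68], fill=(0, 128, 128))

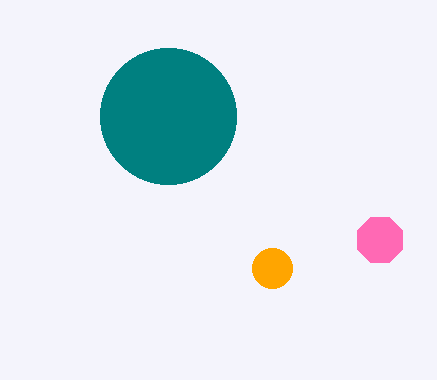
a_1 = 380, b_1 = 240, a_2 = 272, b_2 = 268, c_2 = 20, a_3 = 168, b_3 = 116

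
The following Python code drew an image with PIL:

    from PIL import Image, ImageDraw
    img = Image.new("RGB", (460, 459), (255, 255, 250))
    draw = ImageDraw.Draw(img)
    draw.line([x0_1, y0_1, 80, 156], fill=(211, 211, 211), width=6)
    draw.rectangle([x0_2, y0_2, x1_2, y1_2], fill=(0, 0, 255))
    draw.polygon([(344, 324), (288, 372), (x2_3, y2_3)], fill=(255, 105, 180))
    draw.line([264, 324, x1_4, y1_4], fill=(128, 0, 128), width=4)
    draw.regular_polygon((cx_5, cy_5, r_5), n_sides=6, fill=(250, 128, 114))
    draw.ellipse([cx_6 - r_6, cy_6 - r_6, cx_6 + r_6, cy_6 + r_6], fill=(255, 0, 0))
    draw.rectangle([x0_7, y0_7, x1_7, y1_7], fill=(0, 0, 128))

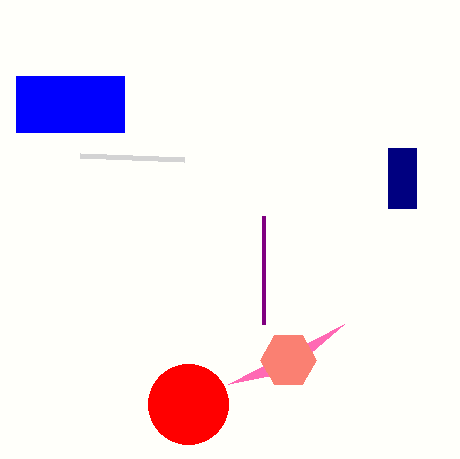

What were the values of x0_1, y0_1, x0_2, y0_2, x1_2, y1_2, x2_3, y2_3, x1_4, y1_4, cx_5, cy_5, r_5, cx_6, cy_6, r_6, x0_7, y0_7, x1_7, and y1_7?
x0_1 = 184; y0_1 = 160; x0_2 = 16; y0_2 = 76; x1_2 = 124; y1_2 = 132; x2_3 = 228; y2_3 = 384; x1_4 = 264; y1_4 = 216; cx_5 = 288; cy_5 = 360; r_5 = 28; cx_6 = 188; cy_6 = 404; r_6 = 40; x0_7 = 388; y0_7 = 148; x1_7 = 416; y1_7 = 208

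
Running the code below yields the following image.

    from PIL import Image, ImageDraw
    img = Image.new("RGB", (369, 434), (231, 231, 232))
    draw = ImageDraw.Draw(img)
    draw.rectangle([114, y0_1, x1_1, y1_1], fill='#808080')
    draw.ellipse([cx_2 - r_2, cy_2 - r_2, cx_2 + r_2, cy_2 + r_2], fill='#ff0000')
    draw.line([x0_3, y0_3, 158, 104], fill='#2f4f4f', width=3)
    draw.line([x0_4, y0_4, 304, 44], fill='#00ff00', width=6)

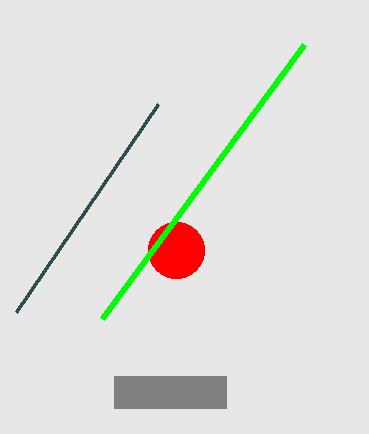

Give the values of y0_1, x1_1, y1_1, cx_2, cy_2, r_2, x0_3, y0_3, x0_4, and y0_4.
y0_1 = 376; x1_1 = 226; y1_1 = 408; cx_2 = 176; cy_2 = 250; r_2 = 28; x0_3 = 16; y0_3 = 312; x0_4 = 102; y0_4 = 318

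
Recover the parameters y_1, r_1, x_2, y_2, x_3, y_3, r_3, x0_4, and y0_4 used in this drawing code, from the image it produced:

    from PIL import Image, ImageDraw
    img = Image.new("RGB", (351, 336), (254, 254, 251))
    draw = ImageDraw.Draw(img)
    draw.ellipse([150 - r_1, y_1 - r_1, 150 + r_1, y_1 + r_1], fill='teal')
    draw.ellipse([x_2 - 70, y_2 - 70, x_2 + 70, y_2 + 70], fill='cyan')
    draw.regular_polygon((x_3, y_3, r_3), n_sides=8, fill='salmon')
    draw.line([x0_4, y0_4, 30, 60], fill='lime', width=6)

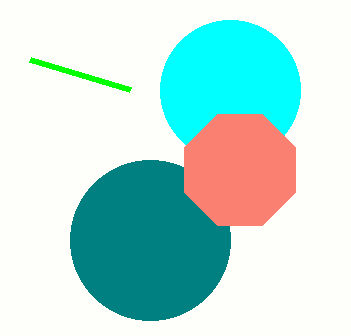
y_1 = 240
r_1 = 80
x_2 = 230
y_2 = 90
x_3 = 240
y_3 = 170
r_3 = 60
x0_4 = 130
y0_4 = 90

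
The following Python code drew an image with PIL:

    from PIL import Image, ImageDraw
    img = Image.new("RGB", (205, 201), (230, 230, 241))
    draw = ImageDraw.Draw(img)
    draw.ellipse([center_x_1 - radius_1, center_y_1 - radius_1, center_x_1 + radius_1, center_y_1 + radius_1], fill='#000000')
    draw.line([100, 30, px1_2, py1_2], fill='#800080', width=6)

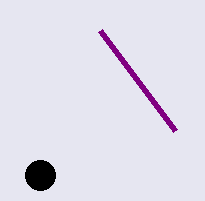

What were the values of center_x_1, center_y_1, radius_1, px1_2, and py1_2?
center_x_1 = 40
center_y_1 = 175
radius_1 = 15
px1_2 = 175
py1_2 = 130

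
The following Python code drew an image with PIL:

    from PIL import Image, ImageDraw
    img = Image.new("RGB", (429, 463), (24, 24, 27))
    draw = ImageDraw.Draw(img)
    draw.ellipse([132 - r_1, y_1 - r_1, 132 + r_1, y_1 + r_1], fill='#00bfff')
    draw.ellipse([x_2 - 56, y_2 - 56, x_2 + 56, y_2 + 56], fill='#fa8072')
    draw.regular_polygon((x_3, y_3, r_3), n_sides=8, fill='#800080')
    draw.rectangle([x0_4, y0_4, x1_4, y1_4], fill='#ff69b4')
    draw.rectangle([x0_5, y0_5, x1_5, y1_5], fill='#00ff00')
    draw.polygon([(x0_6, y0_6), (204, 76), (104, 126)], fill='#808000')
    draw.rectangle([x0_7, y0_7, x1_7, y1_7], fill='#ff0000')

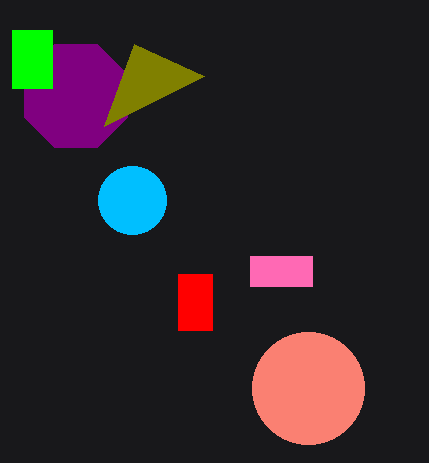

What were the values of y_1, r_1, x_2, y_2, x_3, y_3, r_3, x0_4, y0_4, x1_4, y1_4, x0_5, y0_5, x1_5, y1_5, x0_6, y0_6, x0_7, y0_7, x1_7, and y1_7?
y_1 = 200; r_1 = 34; x_2 = 308; y_2 = 388; x_3 = 76; y_3 = 96; r_3 = 56; x0_4 = 250; y0_4 = 256; x1_4 = 312; y1_4 = 286; x0_5 = 12; y0_5 = 30; x1_5 = 52; y1_5 = 88; x0_6 = 134; y0_6 = 44; x0_7 = 178; y0_7 = 274; x1_7 = 212; y1_7 = 330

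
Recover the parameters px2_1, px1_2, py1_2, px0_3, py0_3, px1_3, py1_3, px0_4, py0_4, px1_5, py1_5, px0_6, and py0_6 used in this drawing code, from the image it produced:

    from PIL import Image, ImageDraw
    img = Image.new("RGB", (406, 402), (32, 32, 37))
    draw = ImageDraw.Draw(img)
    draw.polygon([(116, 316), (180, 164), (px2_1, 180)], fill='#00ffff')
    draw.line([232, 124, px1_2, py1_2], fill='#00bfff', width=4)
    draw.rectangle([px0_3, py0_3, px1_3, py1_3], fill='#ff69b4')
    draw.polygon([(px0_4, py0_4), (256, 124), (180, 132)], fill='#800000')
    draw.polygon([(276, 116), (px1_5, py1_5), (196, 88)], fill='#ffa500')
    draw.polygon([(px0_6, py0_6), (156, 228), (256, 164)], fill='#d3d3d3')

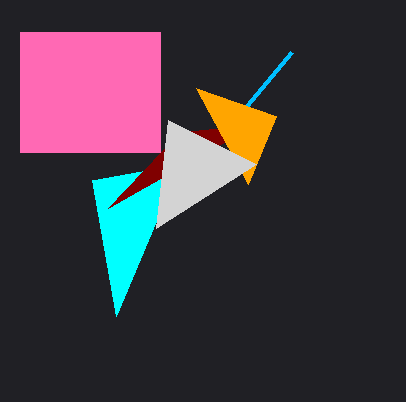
px2_1 = 92; px1_2 = 292; py1_2 = 52; px0_3 = 20; py0_3 = 32; px1_3 = 160; py1_3 = 152; px0_4 = 108; py0_4 = 208; px1_5 = 248; py1_5 = 184; px0_6 = 168; py0_6 = 120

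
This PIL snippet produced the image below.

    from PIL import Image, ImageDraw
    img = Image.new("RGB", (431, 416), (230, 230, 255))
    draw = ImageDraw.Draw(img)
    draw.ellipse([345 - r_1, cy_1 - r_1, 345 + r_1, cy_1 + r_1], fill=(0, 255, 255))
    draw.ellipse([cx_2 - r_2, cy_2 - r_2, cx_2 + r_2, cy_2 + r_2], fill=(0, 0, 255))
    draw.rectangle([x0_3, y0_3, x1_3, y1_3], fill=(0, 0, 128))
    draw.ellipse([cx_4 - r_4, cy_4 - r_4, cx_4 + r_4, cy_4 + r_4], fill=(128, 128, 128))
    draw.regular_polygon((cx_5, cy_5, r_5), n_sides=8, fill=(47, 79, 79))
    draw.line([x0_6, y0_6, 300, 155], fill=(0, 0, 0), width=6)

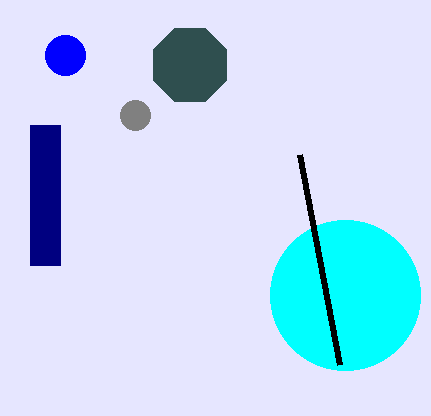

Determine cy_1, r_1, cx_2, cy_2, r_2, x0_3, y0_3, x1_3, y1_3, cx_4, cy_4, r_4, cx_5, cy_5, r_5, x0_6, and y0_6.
cy_1 = 295
r_1 = 75
cx_2 = 65
cy_2 = 55
r_2 = 20
x0_3 = 30
y0_3 = 125
x1_3 = 60
y1_3 = 265
cx_4 = 135
cy_4 = 115
r_4 = 15
cx_5 = 190
cy_5 = 65
r_5 = 40
x0_6 = 340
y0_6 = 365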